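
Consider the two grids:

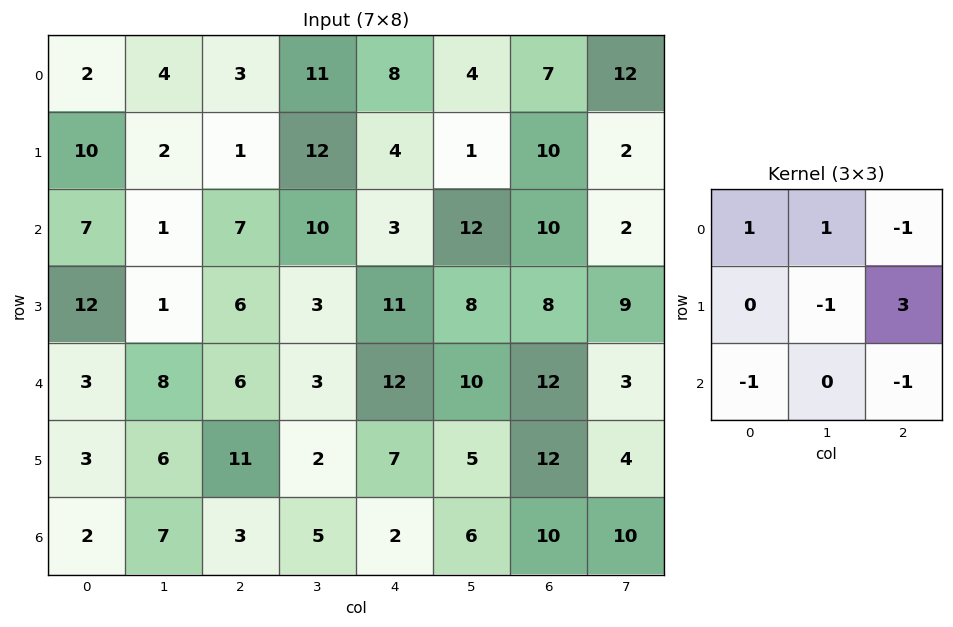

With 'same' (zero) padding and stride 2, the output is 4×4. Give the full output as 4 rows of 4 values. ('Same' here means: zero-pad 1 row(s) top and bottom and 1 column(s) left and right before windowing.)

8 16 -9 26
3 10 37 -12
26 -1 17 -5
16 27 20 33

Output[0,0]: The receptive field on the zero-padded input at this output position is [0 0 0 / 0 2 4 / 0 10 2]. Elementwise product with the kernel and sum: 0·1 + 0·1 + 0·-1 + 2·-1 + 4·3 + 0·-1 + 2·-1.
Output[0,1]: The receptive field on the zero-padded input at this output position is [0 0 0 / 4 3 11 / 2 1 12]. Elementwise product with the kernel and sum: 0·1 + 0·1 + 0·-1 + 3·-1 + 11·3 + 2·-1 + 12·-1.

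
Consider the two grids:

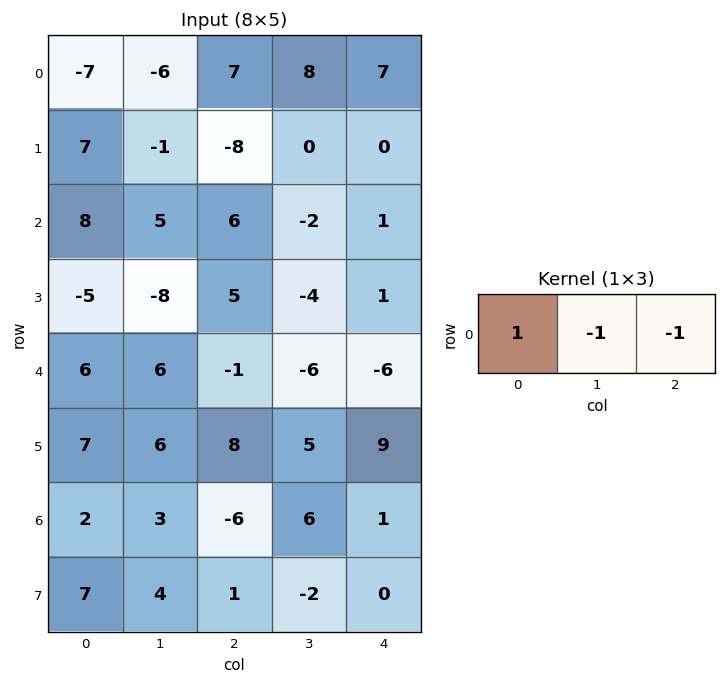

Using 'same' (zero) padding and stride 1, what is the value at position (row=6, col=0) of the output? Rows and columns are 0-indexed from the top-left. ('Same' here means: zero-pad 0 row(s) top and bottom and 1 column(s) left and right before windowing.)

-5

The receptive field on the zero-padded input at this output position is [0 2 3]. Elementwise product with the kernel and sum: 0·1 + 2·-1 + 3·-1.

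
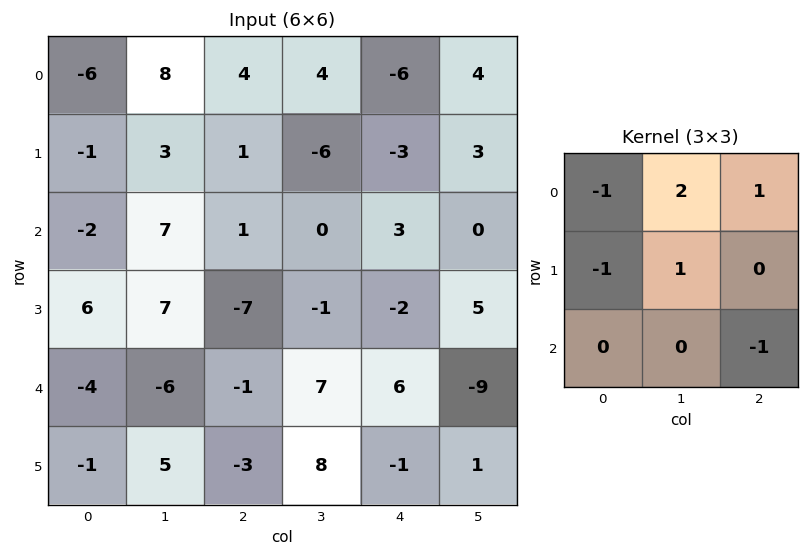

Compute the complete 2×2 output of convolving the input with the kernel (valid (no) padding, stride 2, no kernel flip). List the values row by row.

29 -12
19 2

Output[0,0]: The receptive field on the input at this output position is [-6 8 4 / -1 3 1 / -2 7 1]. Elementwise product with the kernel and sum: -6·-1 + 8·2 + 4·1 + -1·-1 + 3·1 + 1·-1.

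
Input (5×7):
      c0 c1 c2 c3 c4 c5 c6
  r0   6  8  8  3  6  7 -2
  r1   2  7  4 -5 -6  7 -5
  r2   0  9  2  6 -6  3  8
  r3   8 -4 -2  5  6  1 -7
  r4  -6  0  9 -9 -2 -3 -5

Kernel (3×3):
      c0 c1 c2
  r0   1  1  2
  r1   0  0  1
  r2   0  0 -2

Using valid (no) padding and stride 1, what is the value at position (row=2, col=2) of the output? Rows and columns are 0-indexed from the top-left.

The receptive field on the input at this output position is [2 6 -6 / -2 5 6 / 9 -9 -2]. Elementwise product with the kernel and sum: 2·1 + 6·1 + -6·2 + 6·1 + -2·-2.

6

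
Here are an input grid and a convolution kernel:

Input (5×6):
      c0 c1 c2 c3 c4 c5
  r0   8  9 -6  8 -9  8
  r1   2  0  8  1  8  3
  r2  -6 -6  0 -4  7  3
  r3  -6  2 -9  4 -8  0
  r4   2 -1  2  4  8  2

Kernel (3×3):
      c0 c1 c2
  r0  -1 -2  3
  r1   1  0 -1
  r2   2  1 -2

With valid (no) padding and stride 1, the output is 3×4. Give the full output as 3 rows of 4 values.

-68 22 -55 25
24 -28 9 -15
20 -16 20 15

Output[0,0]: The receptive field on the input at this output position is [8 9 -6 / 2 0 8 / -6 -6 0]. Elementwise product with the kernel and sum: 8·-1 + 9·-2 + -6·3 + 2·1 + 8·-1 + -6·2 + -6·1 + 0·-2.
Output[0,1]: The receptive field on the input at this output position is [9 -6 8 / 0 8 1 / -6 0 -4]. Elementwise product with the kernel and sum: 9·-1 + -6·-2 + 8·3 + 0·1 + 1·-1 + -6·2 + 0·1 + -4·-2.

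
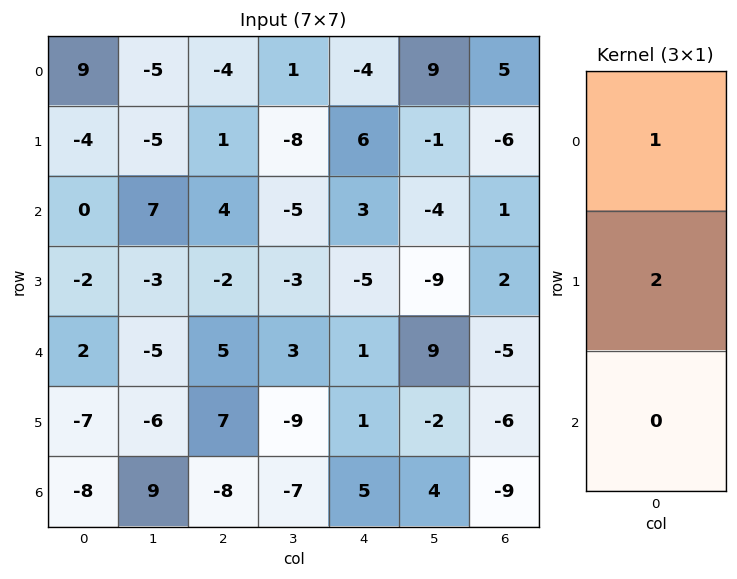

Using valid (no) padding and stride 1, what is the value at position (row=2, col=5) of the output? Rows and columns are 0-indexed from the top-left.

The receptive field on the input at this output position is [-4 / -9 / 9]. Elementwise product with the kernel and sum: -4·1 + -9·2.

-22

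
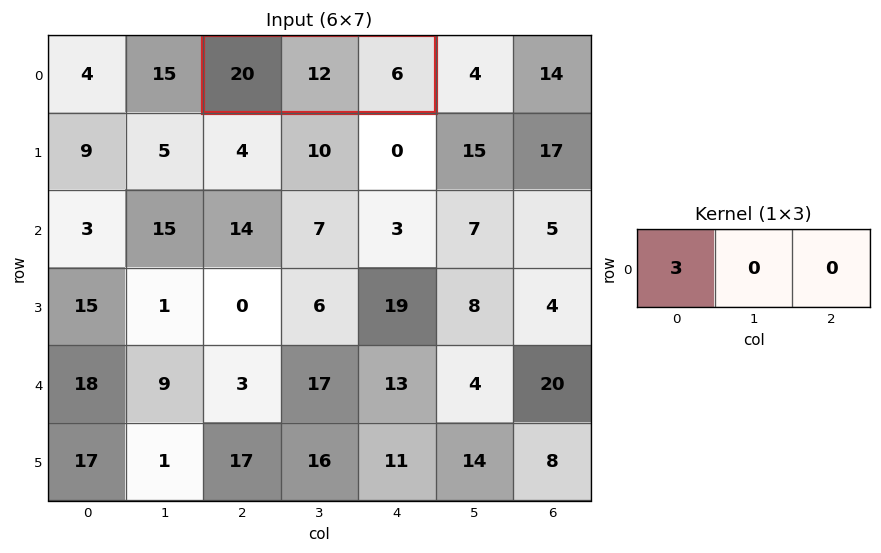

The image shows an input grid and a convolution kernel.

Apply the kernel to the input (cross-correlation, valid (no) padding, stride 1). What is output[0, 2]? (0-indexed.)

The receptive field on the input at this output position is [20 12 6]. Elementwise product with the kernel and sum: 20·3.

60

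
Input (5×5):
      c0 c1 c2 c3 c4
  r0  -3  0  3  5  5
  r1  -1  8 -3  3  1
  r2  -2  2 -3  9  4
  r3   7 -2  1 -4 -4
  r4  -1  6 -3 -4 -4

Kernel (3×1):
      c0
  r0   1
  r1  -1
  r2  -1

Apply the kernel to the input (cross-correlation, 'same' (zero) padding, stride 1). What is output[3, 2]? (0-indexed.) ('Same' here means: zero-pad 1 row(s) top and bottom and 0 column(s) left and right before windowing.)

The receptive field on the zero-padded input at this output position is [-3 / 1 / -3]. Elementwise product with the kernel and sum: -3·1 + 1·-1 + -3·-1.

-1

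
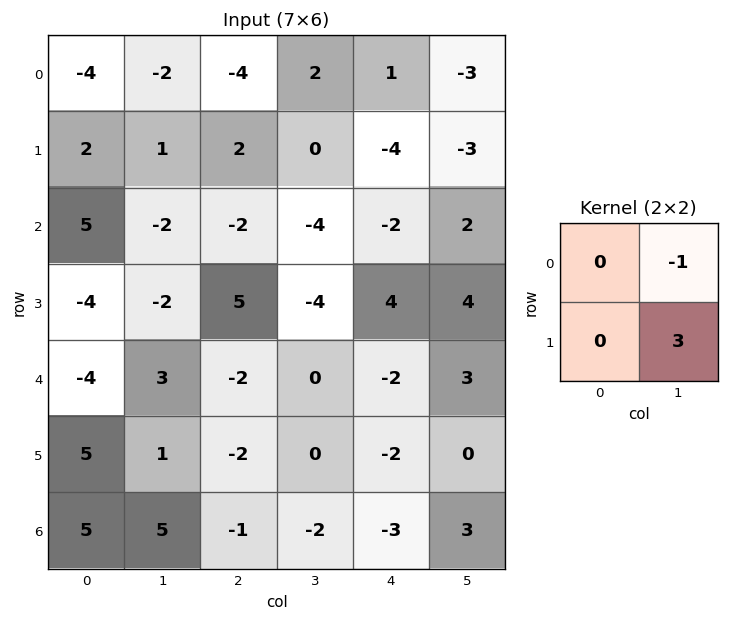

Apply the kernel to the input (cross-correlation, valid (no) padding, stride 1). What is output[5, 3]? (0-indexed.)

The receptive field on the input at this output position is [0 -2 / -2 -3]. Elementwise product with the kernel and sum: -2·-1 + -3·3.

-7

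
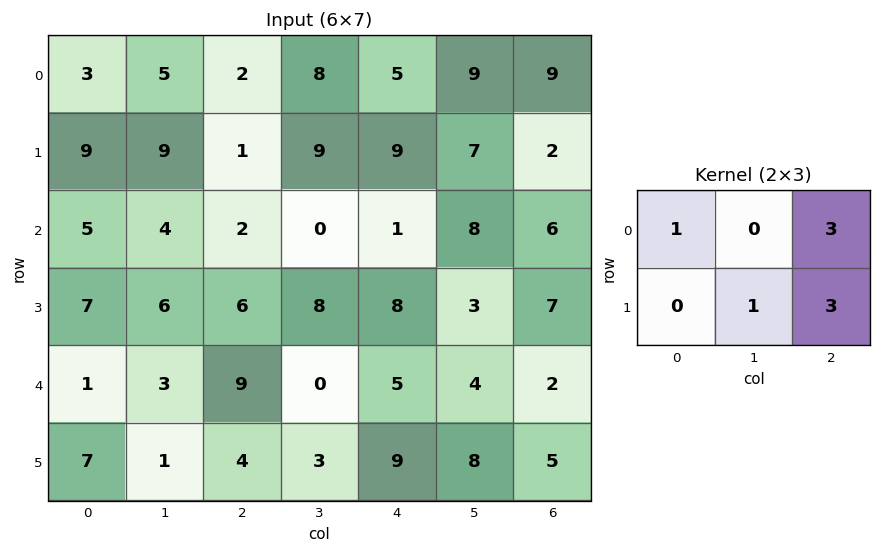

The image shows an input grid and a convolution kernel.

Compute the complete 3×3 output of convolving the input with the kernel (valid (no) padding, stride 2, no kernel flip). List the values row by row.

Output[0,0]: The receptive field on the input at this output position is [3 5 2 / 9 9 1]. Elementwise product with the kernel and sum: 3·1 + 2·3 + 9·1 + 1·3.

21 53 45
35 37 43
41 54 34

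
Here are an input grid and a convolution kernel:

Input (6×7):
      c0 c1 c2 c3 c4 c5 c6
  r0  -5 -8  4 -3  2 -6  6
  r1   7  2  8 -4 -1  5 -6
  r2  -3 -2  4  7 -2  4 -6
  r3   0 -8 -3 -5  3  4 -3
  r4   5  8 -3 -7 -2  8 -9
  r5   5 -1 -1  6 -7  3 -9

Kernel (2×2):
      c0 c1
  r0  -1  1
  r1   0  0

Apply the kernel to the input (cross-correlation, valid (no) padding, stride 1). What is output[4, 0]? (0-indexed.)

3

The receptive field on the input at this output position is [5 8 / 5 -1]. Elementwise product with the kernel and sum: 5·-1 + 8·1.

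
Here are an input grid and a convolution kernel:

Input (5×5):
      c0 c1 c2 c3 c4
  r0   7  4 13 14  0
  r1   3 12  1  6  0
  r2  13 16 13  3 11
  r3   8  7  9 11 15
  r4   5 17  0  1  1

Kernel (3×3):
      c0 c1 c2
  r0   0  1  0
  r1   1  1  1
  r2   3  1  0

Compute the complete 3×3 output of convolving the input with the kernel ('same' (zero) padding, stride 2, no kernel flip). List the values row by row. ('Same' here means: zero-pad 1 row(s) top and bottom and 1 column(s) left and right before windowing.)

14 68 32
40 63 62
30 27 17

Output[0,0]: The receptive field on the zero-padded input at this output position is [0 0 0 / 0 7 4 / 0 3 12]. Elementwise product with the kernel and sum: 0·1 + 0·1 + 7·1 + 4·1 + 0·3 + 3·1.
Output[0,1]: The receptive field on the zero-padded input at this output position is [0 0 0 / 4 13 14 / 12 1 6]. Elementwise product with the kernel and sum: 0·1 + 4·1 + 13·1 + 14·1 + 12·3 + 1·1.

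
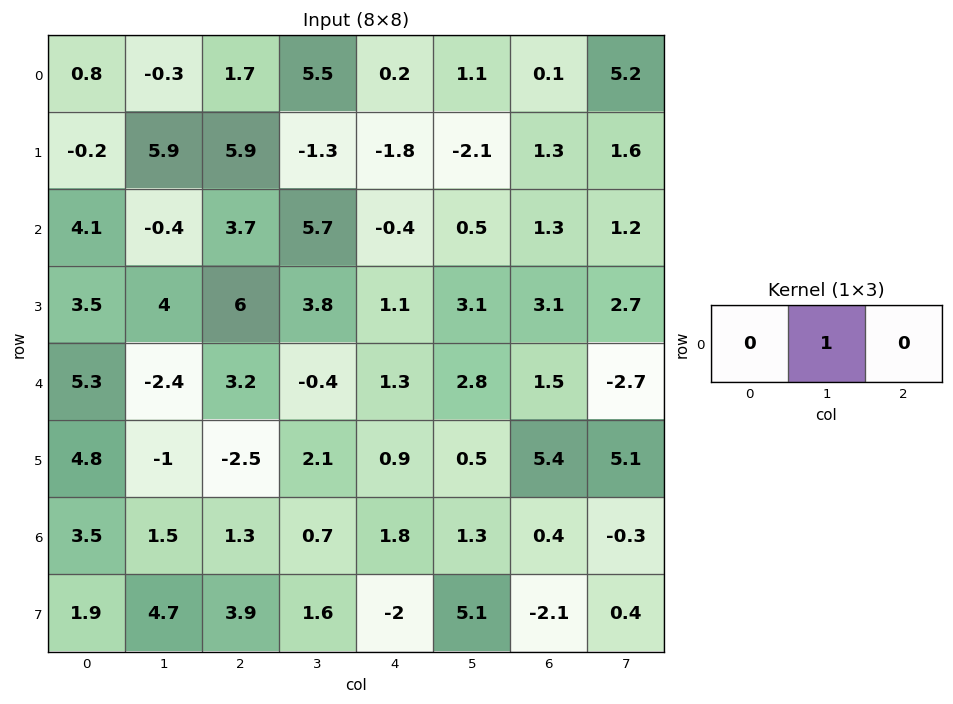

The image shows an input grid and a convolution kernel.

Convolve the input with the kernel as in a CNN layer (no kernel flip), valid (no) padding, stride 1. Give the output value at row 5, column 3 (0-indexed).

0.9

The receptive field on the input at this output position is [2.1 0.9 0.5]. Elementwise product with the kernel and sum: 0.9·1.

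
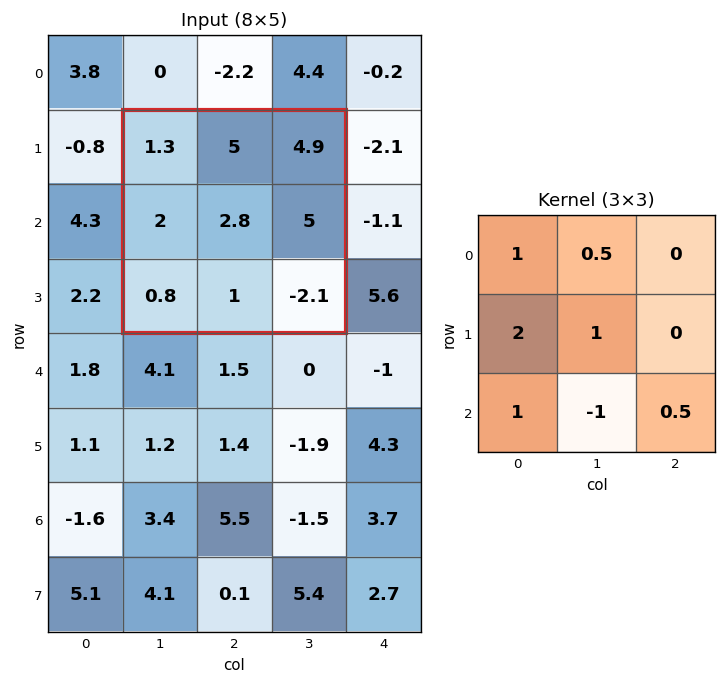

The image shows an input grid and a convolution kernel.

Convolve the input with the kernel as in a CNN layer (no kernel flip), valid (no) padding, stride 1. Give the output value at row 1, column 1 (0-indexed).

9.35

The receptive field on the input at this output position is [1.3 5 4.9 / 2 2.8 5 / 0.8 1 -2.1]. Elementwise product with the kernel and sum: 1.3·1 + 5·0.5 + 2·2 + 2.8·1 + 0.8·1 + 1·-1 + -2.1·0.5.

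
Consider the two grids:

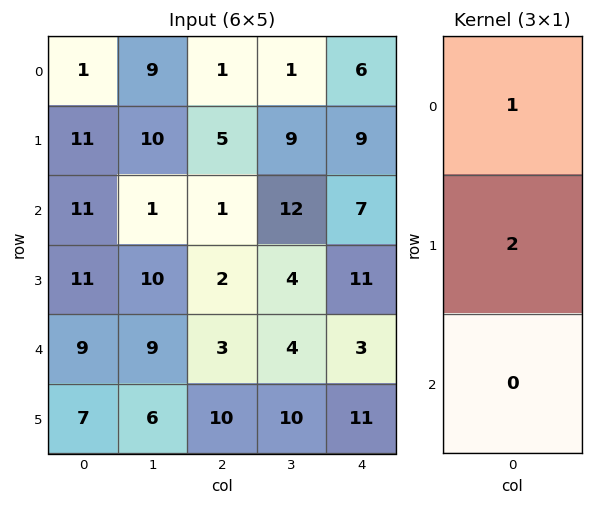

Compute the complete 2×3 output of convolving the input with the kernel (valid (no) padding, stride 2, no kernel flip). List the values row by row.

Output[0,0]: The receptive field on the input at this output position is [1 / 11 / 11]. Elementwise product with the kernel and sum: 1·1 + 11·2.
Output[0,1]: The receptive field on the input at this output position is [1 / 5 / 1]. Elementwise product with the kernel and sum: 1·1 + 5·2.

23 11 24
33 5 29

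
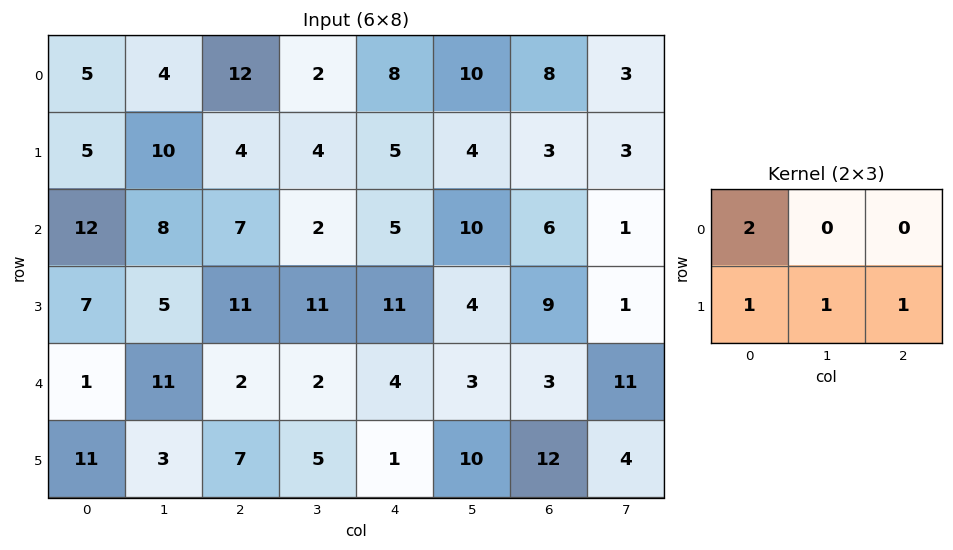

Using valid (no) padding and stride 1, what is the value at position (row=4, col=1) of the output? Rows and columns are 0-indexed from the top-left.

37

The receptive field on the input at this output position is [11 2 2 / 3 7 5]. Elementwise product with the kernel and sum: 11·2 + 3·1 + 7·1 + 5·1.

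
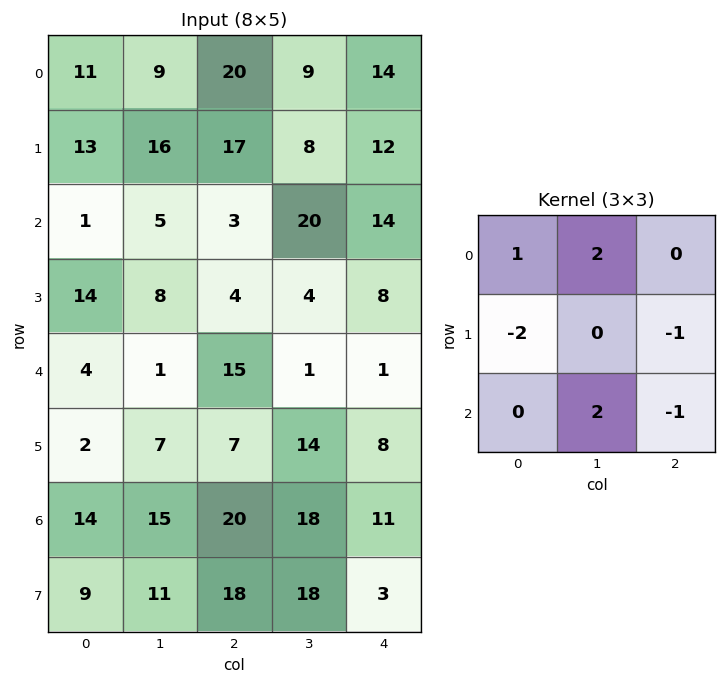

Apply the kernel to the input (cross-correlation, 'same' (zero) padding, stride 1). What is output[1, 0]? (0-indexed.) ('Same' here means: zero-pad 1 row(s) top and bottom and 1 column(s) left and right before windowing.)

3

The receptive field on the zero-padded input at this output position is [0 11 9 / 0 13 16 / 0 1 5]. Elementwise product with the kernel and sum: 0·1 + 11·2 + 0·-2 + 16·-1 + 1·2 + 5·-1.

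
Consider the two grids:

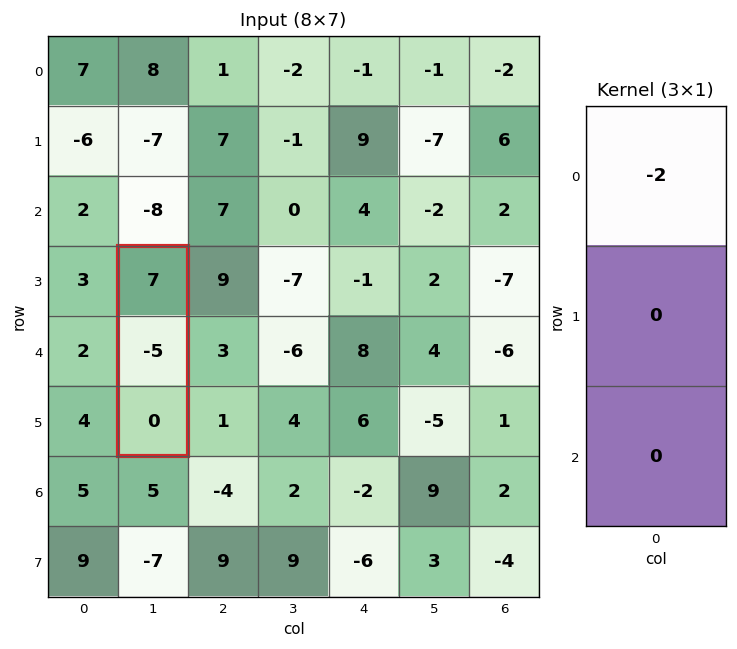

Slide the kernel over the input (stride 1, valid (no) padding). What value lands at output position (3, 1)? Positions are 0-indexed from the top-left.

-14

The receptive field on the input at this output position is [7 / -5 / 0]. Elementwise product with the kernel and sum: 7·-2.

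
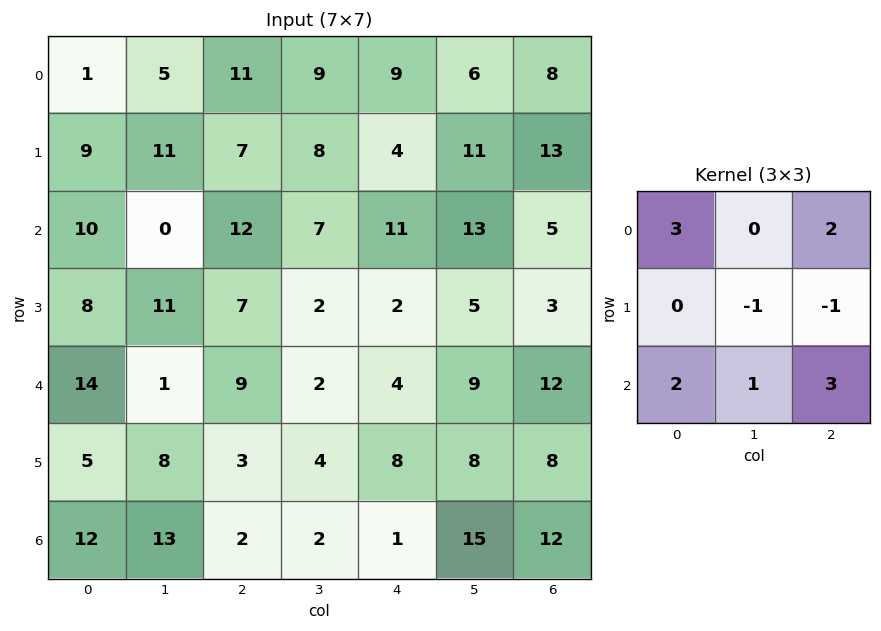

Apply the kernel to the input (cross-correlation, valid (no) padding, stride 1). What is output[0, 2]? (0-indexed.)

103

The receptive field on the input at this output position is [11 9 9 / 7 8 4 / 12 7 11]. Elementwise product with the kernel and sum: 11·3 + 9·2 + 8·-1 + 4·-1 + 12·2 + 7·1 + 11·3.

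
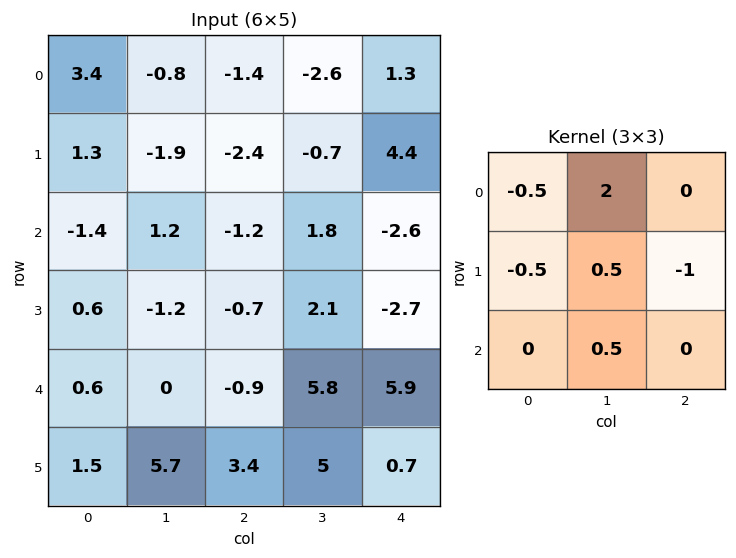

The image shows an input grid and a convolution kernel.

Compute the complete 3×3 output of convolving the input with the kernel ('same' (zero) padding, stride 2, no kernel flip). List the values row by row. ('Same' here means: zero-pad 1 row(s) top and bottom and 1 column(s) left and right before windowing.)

3.15 1.1 4.15
1 -7.2 5.6
2.25 -5.35 -6.05

Output[0,0]: The receptive field on the zero-padded input at this output position is [0 0 0 / 0 3.4 -0.8 / 0 1.3 -1.9]. Elementwise product with the kernel and sum: 0·-0.5 + 0·2 + 0·-0.5 + 3.4·0.5 + -0.8·-1 + 1.3·0.5.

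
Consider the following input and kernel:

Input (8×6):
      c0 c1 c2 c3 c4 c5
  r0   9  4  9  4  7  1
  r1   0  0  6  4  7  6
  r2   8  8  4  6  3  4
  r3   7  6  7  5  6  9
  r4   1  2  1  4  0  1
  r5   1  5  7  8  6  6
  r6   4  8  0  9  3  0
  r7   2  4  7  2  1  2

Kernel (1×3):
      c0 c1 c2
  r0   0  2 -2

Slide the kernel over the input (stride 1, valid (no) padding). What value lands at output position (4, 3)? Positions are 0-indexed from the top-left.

-2

The receptive field on the input at this output position is [4 0 1]. Elementwise product with the kernel and sum: 0·2 + 1·-2.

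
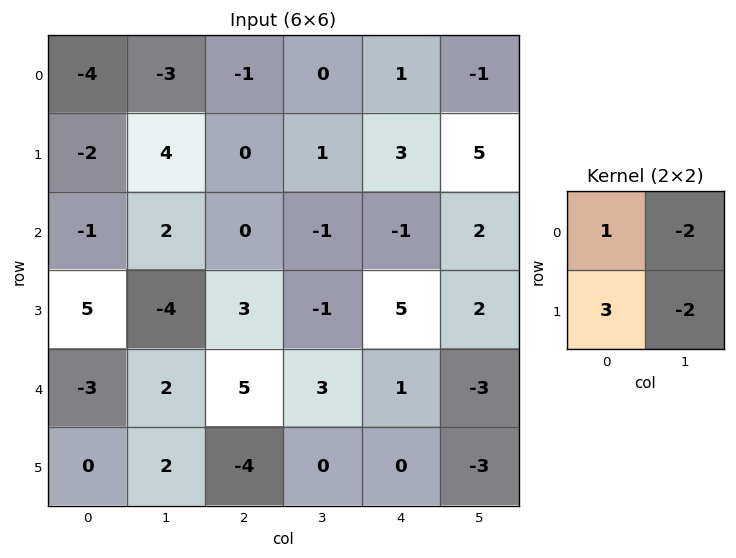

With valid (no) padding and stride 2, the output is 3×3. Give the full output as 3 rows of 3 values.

-12 -3 2
18 13 6
-11 -13 13

Output[0,0]: The receptive field on the input at this output position is [-4 -3 / -2 4]. Elementwise product with the kernel and sum: -4·1 + -3·-2 + -2·3 + 4·-2.
Output[0,1]: The receptive field on the input at this output position is [-1 0 / 0 1]. Elementwise product with the kernel and sum: -1·1 + 0·-2 + 0·3 + 1·-2.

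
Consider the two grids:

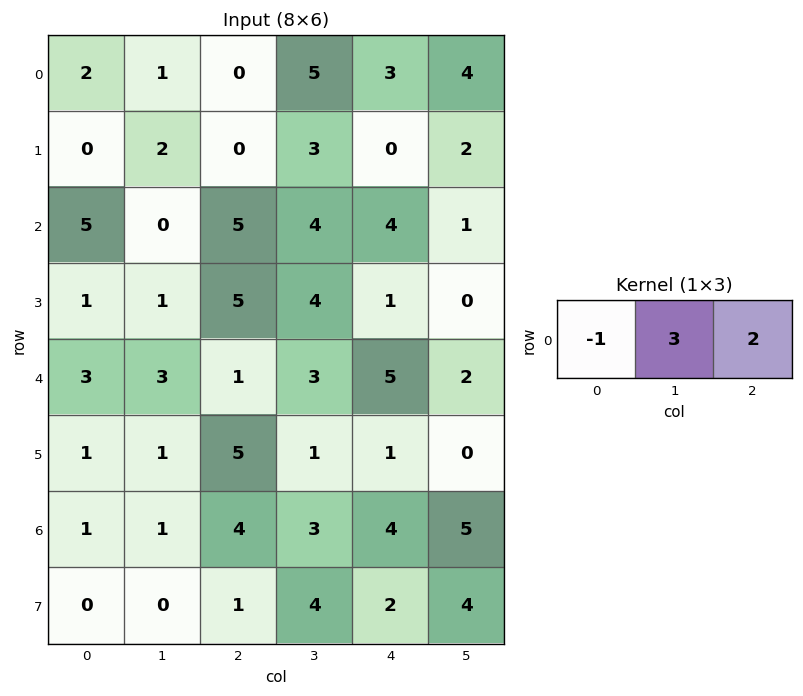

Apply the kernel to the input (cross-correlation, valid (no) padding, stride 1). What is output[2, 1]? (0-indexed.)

The receptive field on the input at this output position is [0 5 4]. Elementwise product with the kernel and sum: 0·-1 + 5·3 + 4·2.

23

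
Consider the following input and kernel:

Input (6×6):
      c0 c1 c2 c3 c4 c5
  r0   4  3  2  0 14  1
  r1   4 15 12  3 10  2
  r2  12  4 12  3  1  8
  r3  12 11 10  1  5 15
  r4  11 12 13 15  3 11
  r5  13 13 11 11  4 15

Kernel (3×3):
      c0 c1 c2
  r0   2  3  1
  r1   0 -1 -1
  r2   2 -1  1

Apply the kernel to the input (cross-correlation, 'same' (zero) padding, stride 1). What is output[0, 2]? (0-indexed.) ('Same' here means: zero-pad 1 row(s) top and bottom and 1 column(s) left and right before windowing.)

The receptive field on the zero-padded input at this output position is [0 0 0 / 3 2 0 / 15 12 3]. Elementwise product with the kernel and sum: 0·2 + 0·3 + 0·1 + 2·-1 + 0·-1 + 15·2 + 12·-1 + 3·1.

19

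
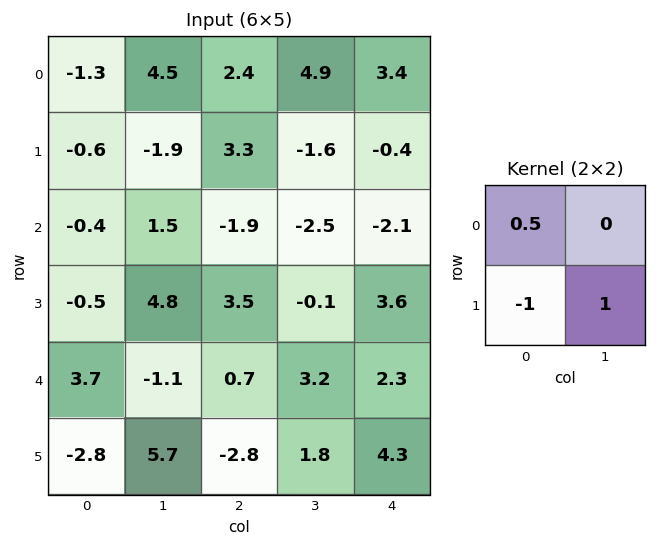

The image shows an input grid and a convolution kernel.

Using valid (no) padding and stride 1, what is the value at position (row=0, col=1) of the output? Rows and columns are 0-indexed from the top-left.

The receptive field on the input at this output position is [4.5 2.4 / -1.9 3.3]. Elementwise product with the kernel and sum: 4.5·0.5 + -1.9·-1 + 3.3·1.

7.45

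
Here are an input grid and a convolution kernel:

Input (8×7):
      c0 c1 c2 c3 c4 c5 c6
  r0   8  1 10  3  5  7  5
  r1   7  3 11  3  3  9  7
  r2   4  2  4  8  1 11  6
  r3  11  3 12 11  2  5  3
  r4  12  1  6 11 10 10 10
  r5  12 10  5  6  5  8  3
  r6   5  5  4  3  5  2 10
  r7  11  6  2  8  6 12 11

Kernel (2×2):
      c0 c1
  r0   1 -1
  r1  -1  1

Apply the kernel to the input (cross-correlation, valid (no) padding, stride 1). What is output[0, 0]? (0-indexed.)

The receptive field on the input at this output position is [8 1 / 7 3]. Elementwise product with the kernel and sum: 8·1 + 1·-1 + 7·-1 + 3·1.

3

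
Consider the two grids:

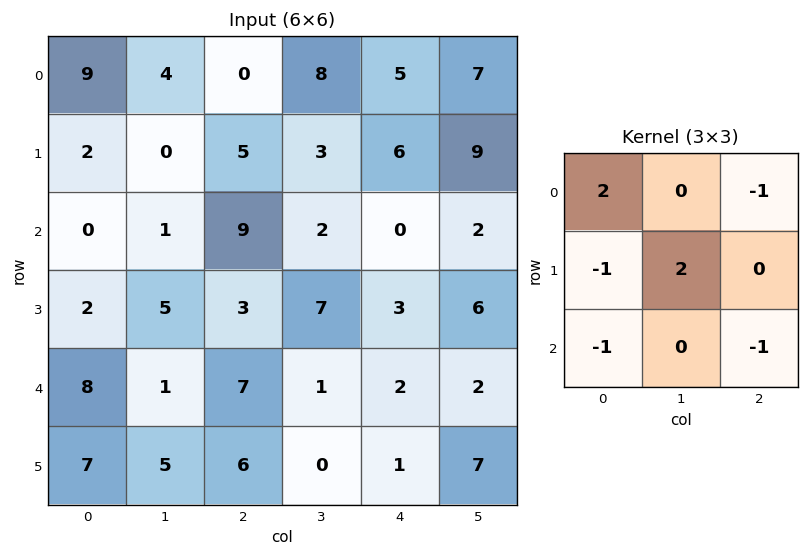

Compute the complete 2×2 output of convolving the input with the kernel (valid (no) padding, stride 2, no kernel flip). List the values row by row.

Output[0,0]: The receptive field on the input at this output position is [9 4 0 / 2 0 5 / 0 1 9]. Elementwise product with the kernel and sum: 9·2 + 0·-1 + 2·-1 + 0·2 + 0·-1 + 9·-1.

7 -13
-16 20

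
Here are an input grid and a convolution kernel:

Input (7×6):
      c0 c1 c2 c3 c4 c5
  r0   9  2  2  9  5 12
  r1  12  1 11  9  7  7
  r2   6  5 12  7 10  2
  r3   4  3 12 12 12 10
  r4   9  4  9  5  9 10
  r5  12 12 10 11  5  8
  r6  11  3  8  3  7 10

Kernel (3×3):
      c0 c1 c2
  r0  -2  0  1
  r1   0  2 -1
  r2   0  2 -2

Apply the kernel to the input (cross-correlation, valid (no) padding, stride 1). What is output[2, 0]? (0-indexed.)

The receptive field on the input at this output position is [6 5 12 / 4 3 12 / 9 4 9]. Elementwise product with the kernel and sum: 6·-2 + 12·1 + 3·2 + 12·-1 + 4·2 + 9·-2.

-16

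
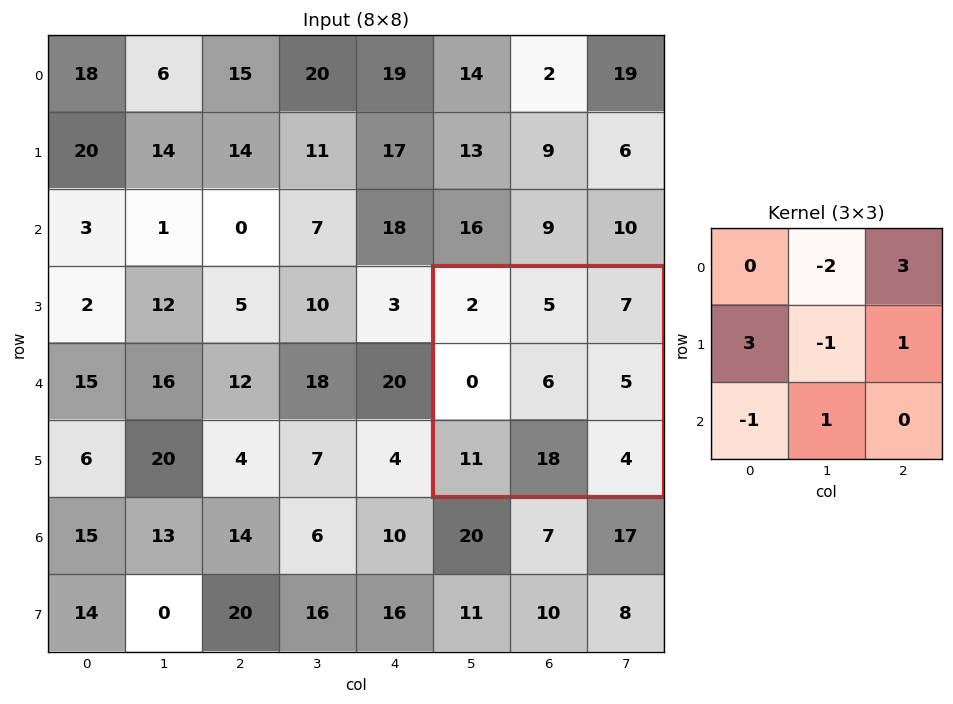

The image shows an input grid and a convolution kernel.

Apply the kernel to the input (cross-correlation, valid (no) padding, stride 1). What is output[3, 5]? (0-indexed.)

The receptive field on the input at this output position is [2 5 7 / 0 6 5 / 11 18 4]. Elementwise product with the kernel and sum: 5·-2 + 7·3 + 0·3 + 6·-1 + 5·1 + 11·-1 + 18·1.

17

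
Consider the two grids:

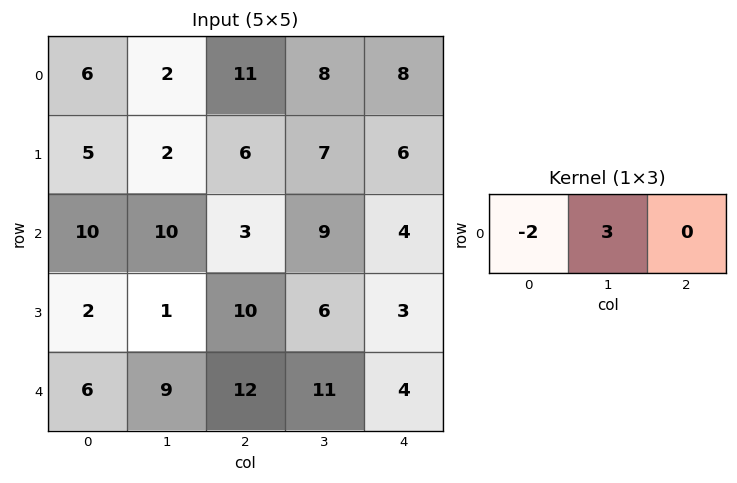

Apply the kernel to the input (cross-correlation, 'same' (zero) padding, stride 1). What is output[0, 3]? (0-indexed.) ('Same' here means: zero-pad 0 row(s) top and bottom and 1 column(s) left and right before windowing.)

2

The receptive field on the zero-padded input at this output position is [11 8 8]. Elementwise product with the kernel and sum: 11·-2 + 8·3.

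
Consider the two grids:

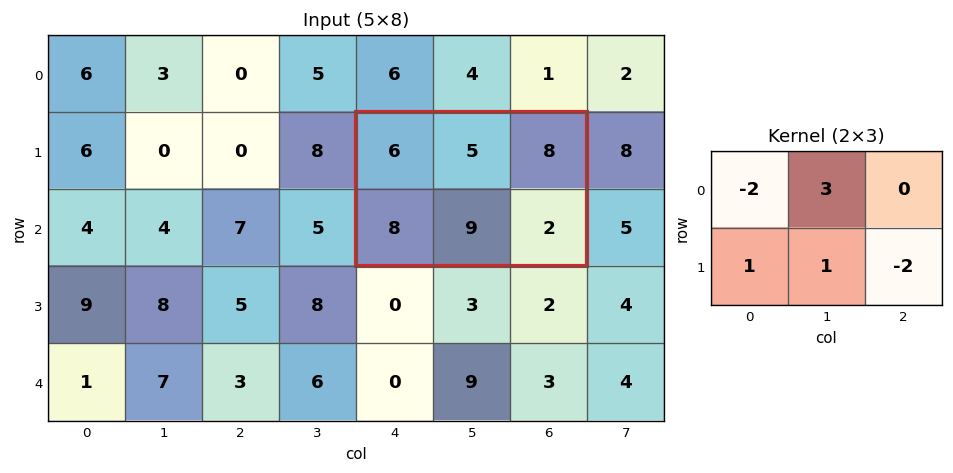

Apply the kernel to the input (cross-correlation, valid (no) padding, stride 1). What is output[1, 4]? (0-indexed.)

The receptive field on the input at this output position is [6 5 8 / 8 9 2]. Elementwise product with the kernel and sum: 6·-2 + 5·3 + 8·1 + 9·1 + 2·-2.

16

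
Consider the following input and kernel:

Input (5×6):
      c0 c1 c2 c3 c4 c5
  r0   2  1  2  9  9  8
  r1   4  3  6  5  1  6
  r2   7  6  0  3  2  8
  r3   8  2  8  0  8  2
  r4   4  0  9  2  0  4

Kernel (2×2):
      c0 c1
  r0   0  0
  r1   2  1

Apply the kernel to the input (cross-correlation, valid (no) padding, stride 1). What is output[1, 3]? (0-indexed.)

The receptive field on the input at this output position is [5 1 / 3 2]. Elementwise product with the kernel and sum: 3·2 + 2·1.

8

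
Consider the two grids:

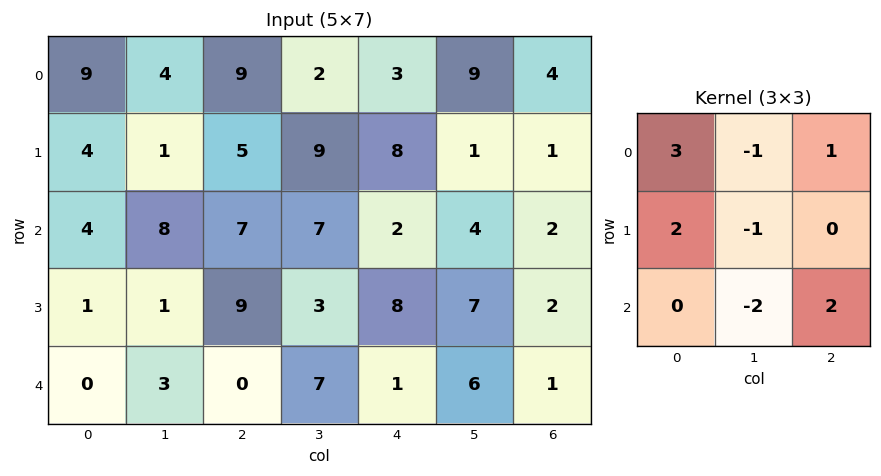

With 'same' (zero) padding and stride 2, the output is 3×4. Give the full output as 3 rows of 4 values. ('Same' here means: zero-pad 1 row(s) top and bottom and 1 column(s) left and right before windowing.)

Output[0,0]: The receptive field on the zero-padded input at this output position is [0 0 0 / 0 9 4 / 0 4 1]. Elementwise product with the kernel and sum: 0·3 + 0·-1 + 0·1 + 0·2 + 9·-1 + 4·-2 + 1·2.
Output[0,1]: The receptive field on the zero-padded input at this output position is [0 0 0 / 4 9 2 / 1 5 9]. Elementwise product with the kernel and sum: 0·3 + 0·-1 + 0·1 + 4·2 + 9·-1 + 5·-2 + 9·2.

-15 7 -13 12
-7 4 30 4
0 3 21 30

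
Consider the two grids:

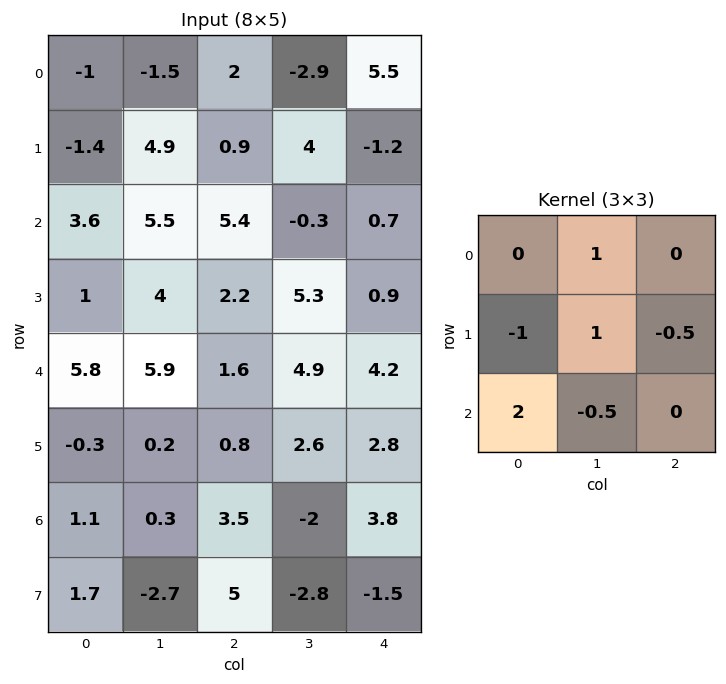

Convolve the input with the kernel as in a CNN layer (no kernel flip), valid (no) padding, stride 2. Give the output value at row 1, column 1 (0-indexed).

3.1

The receptive field on the input at this output position is [5.4 -0.3 0.7 / 2.2 5.3 0.9 / 1.6 4.9 4.2]. Elementwise product with the kernel and sum: -0.3·1 + 2.2·-1 + 5.3·1 + 0.9·-0.5 + 1.6·2 + 4.9·-0.5.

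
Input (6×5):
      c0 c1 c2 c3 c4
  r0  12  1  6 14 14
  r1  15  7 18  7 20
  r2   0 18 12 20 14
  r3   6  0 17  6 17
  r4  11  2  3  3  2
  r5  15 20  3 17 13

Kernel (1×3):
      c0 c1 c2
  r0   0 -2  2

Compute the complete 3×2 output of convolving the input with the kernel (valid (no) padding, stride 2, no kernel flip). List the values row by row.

Output[0,0]: The receptive field on the input at this output position is [12 1 6]. Elementwise product with the kernel and sum: 1·-2 + 6·2.
Output[0,1]: The receptive field on the input at this output position is [6 14 14]. Elementwise product with the kernel and sum: 14·-2 + 14·2.

10 0
-12 -12
2 -2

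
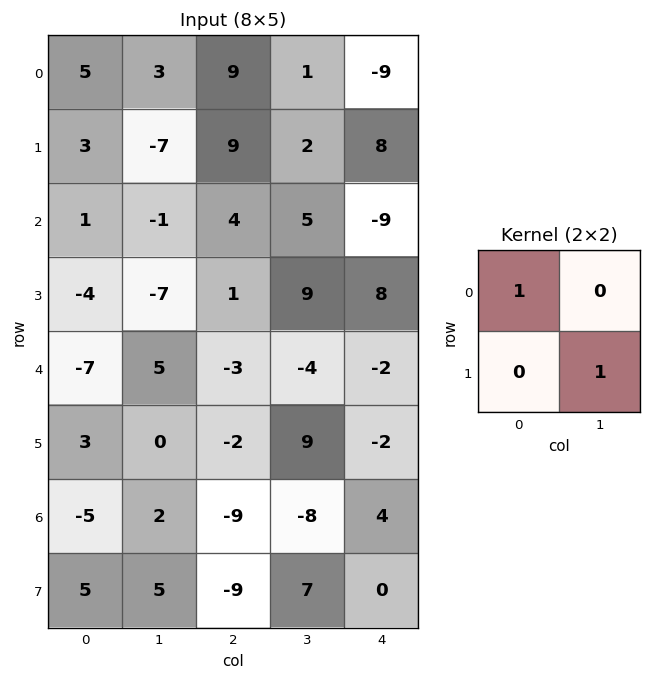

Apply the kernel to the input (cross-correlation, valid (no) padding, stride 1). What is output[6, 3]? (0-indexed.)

The receptive field on the input at this output position is [-8 4 / 7 0]. Elementwise product with the kernel and sum: -8·1 + 0·1.

-8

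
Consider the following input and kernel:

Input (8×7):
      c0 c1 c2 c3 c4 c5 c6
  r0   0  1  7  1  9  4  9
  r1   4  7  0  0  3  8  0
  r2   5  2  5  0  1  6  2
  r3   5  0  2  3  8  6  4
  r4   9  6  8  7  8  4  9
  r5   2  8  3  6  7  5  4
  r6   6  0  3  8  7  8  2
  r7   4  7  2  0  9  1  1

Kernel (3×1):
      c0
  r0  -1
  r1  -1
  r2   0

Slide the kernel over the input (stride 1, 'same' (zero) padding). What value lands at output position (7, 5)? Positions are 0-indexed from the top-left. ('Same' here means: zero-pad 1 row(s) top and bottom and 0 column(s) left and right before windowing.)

The receptive field on the zero-padded input at this output position is [8 / 1 / 0]. Elementwise product with the kernel and sum: 8·-1 + 1·-1.

-9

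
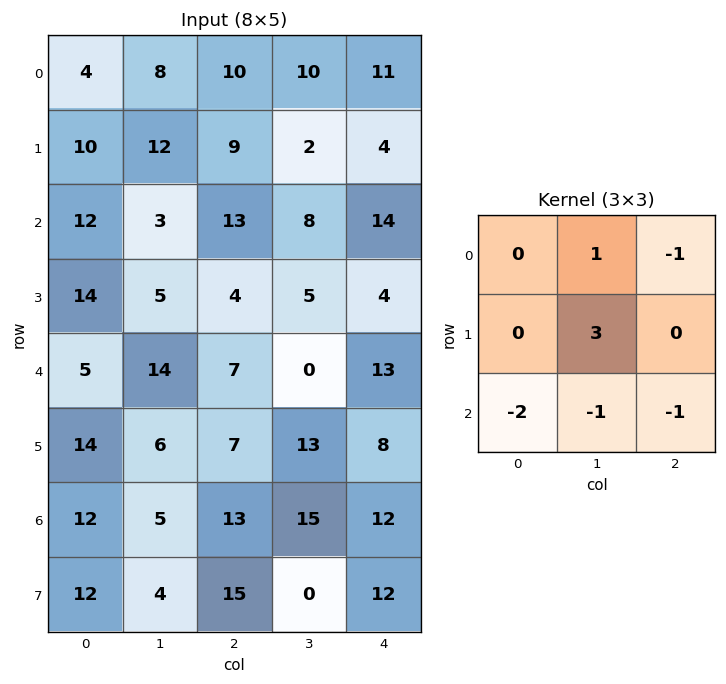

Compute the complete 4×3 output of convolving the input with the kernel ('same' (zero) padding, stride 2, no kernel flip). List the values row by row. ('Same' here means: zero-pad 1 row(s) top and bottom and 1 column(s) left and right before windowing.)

-10 -5 25
15 27 32
4 -12 9
28 10 32

Output[0,0]: The receptive field on the zero-padded input at this output position is [0 0 0 / 0 4 8 / 0 10 12]. Elementwise product with the kernel and sum: 0·1 + 0·-1 + 4·3 + 0·-2 + 10·-1 + 12·-1.
Output[0,1]: The receptive field on the zero-padded input at this output position is [0 0 0 / 8 10 10 / 12 9 2]. Elementwise product with the kernel and sum: 0·1 + 0·-1 + 10·3 + 12·-2 + 9·-1 + 2·-1.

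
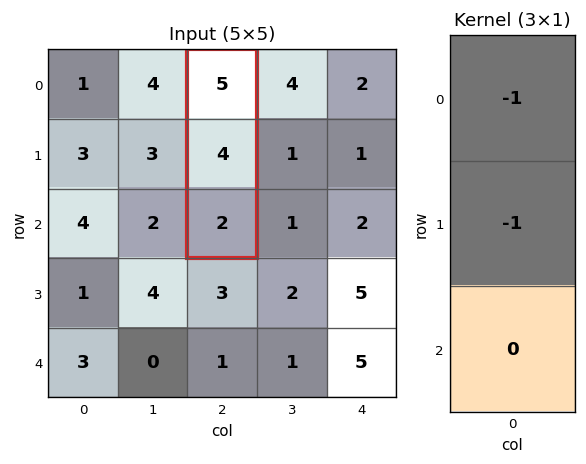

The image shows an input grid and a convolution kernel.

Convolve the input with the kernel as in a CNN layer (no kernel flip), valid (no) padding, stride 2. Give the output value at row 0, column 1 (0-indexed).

-9

The receptive field on the input at this output position is [5 / 4 / 2]. Elementwise product with the kernel and sum: 5·-1 + 4·-1.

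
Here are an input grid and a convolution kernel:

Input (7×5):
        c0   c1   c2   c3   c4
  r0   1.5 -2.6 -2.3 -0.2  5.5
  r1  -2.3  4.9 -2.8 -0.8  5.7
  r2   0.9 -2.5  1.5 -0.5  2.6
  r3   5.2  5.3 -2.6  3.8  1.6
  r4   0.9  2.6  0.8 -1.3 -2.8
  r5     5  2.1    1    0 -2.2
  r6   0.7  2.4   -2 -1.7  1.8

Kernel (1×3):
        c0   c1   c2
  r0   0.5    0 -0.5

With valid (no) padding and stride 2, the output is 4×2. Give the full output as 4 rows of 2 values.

1.9 -3.9
-0.3 -0.55
0.05 1.8
1.35 -1.9

Output[0,0]: The receptive field on the input at this output position is [1.5 -2.6 -2.3]. Elementwise product with the kernel and sum: 1.5·0.5 + -2.3·-0.5.
Output[0,1]: The receptive field on the input at this output position is [-2.3 -0.2 5.5]. Elementwise product with the kernel and sum: -2.3·0.5 + 5.5·-0.5.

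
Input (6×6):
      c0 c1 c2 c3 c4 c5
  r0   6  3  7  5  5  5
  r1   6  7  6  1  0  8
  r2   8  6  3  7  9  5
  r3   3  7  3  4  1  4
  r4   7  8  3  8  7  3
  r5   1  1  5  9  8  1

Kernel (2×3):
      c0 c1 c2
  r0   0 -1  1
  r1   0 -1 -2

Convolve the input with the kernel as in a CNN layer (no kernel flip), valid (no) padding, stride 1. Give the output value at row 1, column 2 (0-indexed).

-26

The receptive field on the input at this output position is [6 1 0 / 3 7 9]. Elementwise product with the kernel and sum: 1·-1 + 0·1 + 7·-1 + 9·-2.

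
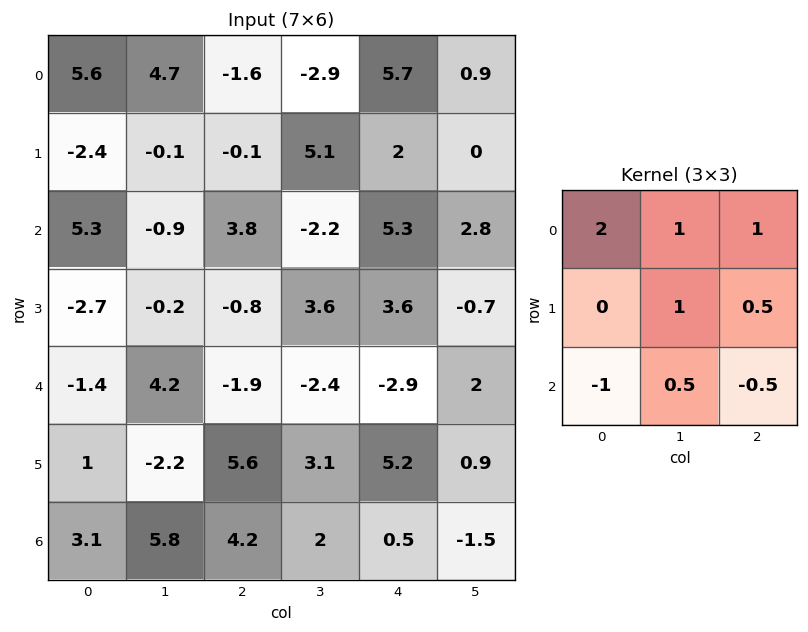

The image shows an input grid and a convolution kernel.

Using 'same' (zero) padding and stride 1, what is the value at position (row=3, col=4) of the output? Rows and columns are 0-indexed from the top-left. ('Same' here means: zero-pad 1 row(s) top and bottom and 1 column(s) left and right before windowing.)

6.9

The receptive field on the zero-padded input at this output position is [-2.2 5.3 2.8 / 3.6 3.6 -0.7 / -2.4 -2.9 2]. Elementwise product with the kernel and sum: -2.2·2 + 5.3·1 + 2.8·1 + 3.6·1 + -0.7·0.5 + -2.4·-1 + -2.9·0.5 + 2·-0.5.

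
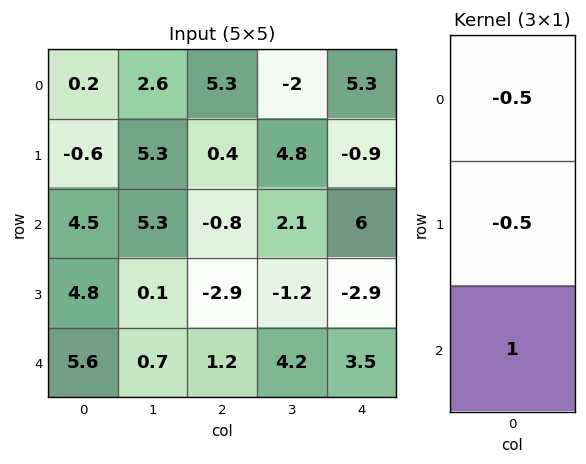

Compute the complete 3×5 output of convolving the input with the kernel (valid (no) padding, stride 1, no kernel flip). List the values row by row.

Output[0,0]: The receptive field on the input at this output position is [0.2 / -0.6 / 4.5]. Elementwise product with the kernel and sum: 0.2·-0.5 + -0.6·-0.5 + 4.5·1.
Output[0,1]: The receptive field on the input at this output position is [2.6 / 5.3 / 5.3]. Elementwise product with the kernel and sum: 2.6·-0.5 + 5.3·-0.5 + 5.3·1.

4.7 1.35 -3.65 0.7 3.8
2.85 -5.2 -2.7 -4.65 -5.45
0.95 -2 3.05 3.75 1.95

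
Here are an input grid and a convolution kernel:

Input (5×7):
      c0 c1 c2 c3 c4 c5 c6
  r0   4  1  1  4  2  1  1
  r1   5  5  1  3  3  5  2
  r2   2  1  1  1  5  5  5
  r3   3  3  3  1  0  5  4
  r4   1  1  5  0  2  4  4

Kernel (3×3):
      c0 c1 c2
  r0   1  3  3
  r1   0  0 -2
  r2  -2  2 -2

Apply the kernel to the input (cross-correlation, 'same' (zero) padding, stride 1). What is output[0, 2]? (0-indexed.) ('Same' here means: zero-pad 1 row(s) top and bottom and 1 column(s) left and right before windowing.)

The receptive field on the zero-padded input at this output position is [0 0 0 / 1 1 4 / 5 1 3]. Elementwise product with the kernel and sum: 0·1 + 0·3 + 0·3 + 4·-2 + 5·-2 + 1·2 + 3·-2.

-22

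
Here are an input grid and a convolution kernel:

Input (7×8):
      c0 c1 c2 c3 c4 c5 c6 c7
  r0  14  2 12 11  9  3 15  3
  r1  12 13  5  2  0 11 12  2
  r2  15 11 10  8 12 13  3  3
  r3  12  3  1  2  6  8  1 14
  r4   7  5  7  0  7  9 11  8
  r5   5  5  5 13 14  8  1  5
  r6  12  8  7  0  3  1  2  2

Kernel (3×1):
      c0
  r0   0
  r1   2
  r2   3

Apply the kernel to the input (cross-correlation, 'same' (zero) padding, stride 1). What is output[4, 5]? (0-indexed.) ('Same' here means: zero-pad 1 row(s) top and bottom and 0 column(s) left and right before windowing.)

42

The receptive field on the zero-padded input at this output position is [8 / 9 / 8]. Elementwise product with the kernel and sum: 9·2 + 8·3.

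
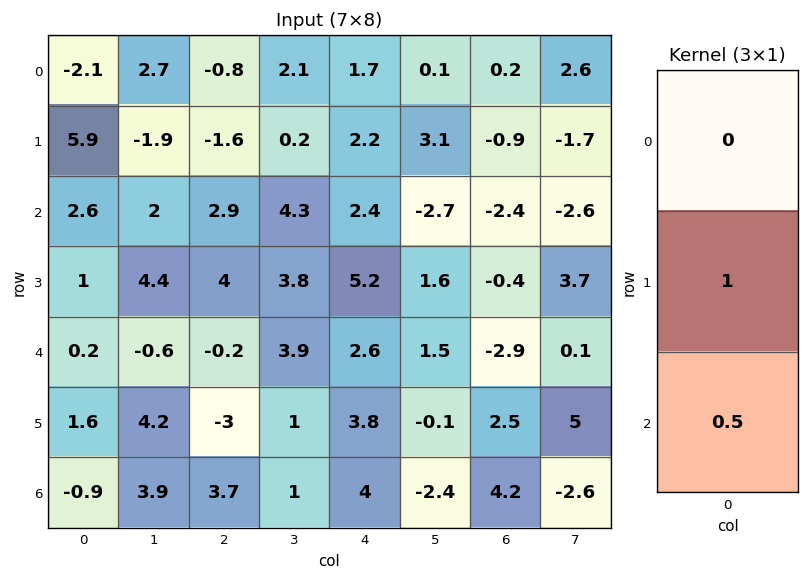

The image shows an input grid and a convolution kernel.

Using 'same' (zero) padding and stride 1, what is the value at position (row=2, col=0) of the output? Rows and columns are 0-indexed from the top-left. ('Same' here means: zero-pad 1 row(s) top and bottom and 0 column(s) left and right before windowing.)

The receptive field on the zero-padded input at this output position is [5.9 / 2.6 / 1]. Elementwise product with the kernel and sum: 2.6·1 + 1·0.5.

3.1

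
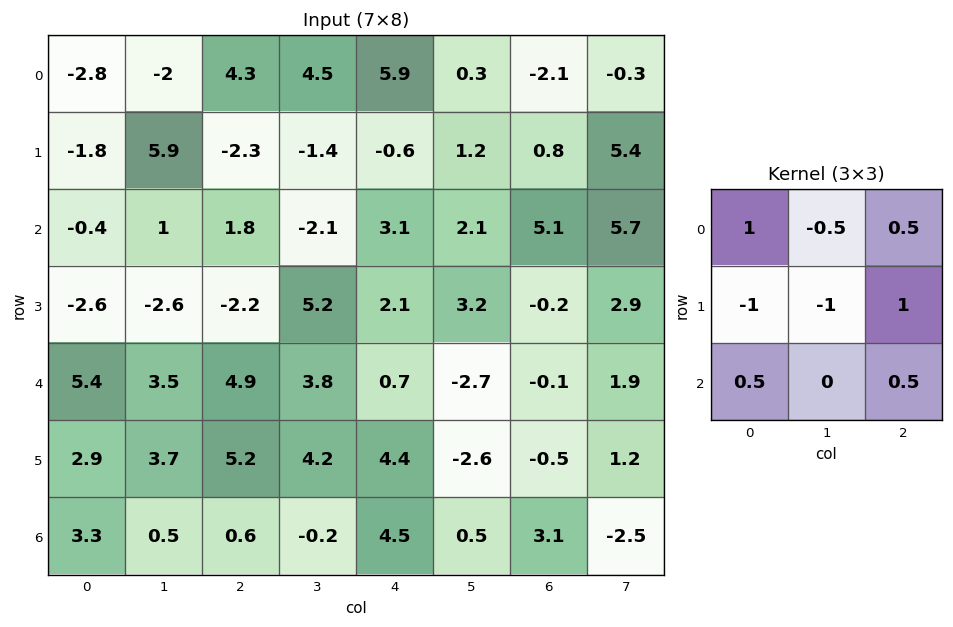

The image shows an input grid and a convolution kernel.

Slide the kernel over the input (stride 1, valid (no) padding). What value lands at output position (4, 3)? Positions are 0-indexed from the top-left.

-8.95

The receptive field on the input at this output position is [3.8 0.7 -2.7 / 4.2 4.4 -2.6 / -0.2 4.5 0.5]. Elementwise product with the kernel and sum: 3.8·1 + 0.7·-0.5 + -2.7·0.5 + 4.2·-1 + 4.4·-1 + -2.6·1 + -0.2·0.5 + 0.5·0.5.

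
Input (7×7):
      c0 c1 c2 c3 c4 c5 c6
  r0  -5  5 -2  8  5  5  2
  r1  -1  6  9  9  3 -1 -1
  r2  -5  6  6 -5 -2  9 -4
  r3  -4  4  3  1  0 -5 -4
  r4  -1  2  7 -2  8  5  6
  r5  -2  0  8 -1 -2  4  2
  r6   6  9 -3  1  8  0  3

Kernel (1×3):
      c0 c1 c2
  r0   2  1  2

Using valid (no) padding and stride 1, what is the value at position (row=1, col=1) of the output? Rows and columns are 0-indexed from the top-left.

39

The receptive field on the input at this output position is [6 9 9]. Elementwise product with the kernel and sum: 6·2 + 9·1 + 9·2.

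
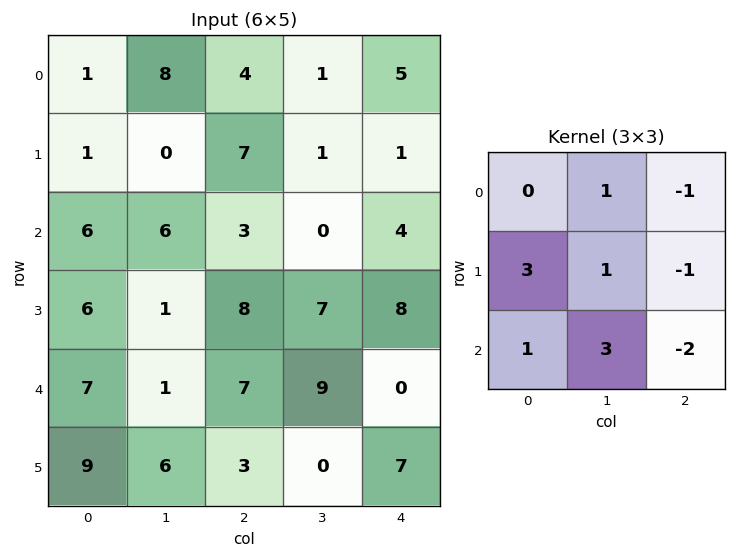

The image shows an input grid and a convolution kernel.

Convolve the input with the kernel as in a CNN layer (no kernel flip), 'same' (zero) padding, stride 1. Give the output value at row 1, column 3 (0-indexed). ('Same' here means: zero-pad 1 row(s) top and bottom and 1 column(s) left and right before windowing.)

12

The receptive field on the zero-padded input at this output position is [4 1 5 / 7 1 1 / 3 0 4]. Elementwise product with the kernel and sum: 1·1 + 5·-1 + 7·3 + 1·1 + 1·-1 + 3·1 + 0·3 + 4·-2.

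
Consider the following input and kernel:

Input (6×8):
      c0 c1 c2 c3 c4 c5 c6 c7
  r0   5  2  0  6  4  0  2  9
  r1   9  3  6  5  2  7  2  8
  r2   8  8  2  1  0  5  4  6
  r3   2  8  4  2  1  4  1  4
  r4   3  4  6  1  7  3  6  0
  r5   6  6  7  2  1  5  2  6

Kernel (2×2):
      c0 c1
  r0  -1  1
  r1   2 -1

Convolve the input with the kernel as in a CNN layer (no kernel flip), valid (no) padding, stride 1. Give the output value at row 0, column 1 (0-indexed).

The receptive field on the input at this output position is [2 0 / 3 6]. Elementwise product with the kernel and sum: 2·-1 + 0·1 + 3·2 + 6·-1.

-2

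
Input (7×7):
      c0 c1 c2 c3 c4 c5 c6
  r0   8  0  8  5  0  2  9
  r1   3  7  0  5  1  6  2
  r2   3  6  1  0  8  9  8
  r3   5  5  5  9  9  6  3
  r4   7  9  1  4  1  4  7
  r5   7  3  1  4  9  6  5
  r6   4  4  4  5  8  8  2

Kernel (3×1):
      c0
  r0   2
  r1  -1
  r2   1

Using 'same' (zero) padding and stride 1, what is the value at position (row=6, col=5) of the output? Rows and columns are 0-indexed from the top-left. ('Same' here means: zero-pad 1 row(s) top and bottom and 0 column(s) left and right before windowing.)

4

The receptive field on the zero-padded input at this output position is [6 / 8 / 0]. Elementwise product with the kernel and sum: 6·2 + 8·-1 + 0·1.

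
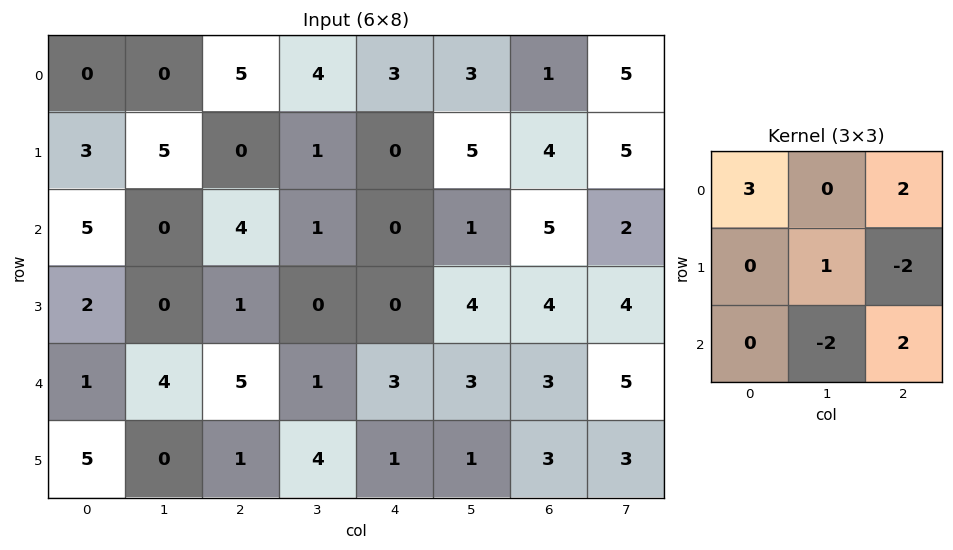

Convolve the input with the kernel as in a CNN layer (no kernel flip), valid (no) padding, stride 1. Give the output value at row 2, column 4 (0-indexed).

6

The receptive field on the input at this output position is [0 1 5 / 0 4 4 / 3 3 3]. Elementwise product with the kernel and sum: 0·3 + 5·2 + 4·1 + 4·-2 + 3·-2 + 3·2.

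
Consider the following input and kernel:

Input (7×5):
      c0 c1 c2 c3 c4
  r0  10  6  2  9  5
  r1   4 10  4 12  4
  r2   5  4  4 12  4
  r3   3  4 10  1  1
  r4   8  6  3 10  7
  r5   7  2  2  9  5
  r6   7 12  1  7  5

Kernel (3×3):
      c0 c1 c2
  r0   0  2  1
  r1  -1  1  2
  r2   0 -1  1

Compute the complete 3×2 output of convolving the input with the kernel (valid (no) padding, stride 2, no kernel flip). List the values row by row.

28 31
30 18
3 42

Output[0,0]: The receptive field on the input at this output position is [10 6 2 / 4 10 4 / 5 4 4]. Elementwise product with the kernel and sum: 6·2 + 2·1 + 4·-1 + 10·1 + 4·2 + 4·-1 + 4·1.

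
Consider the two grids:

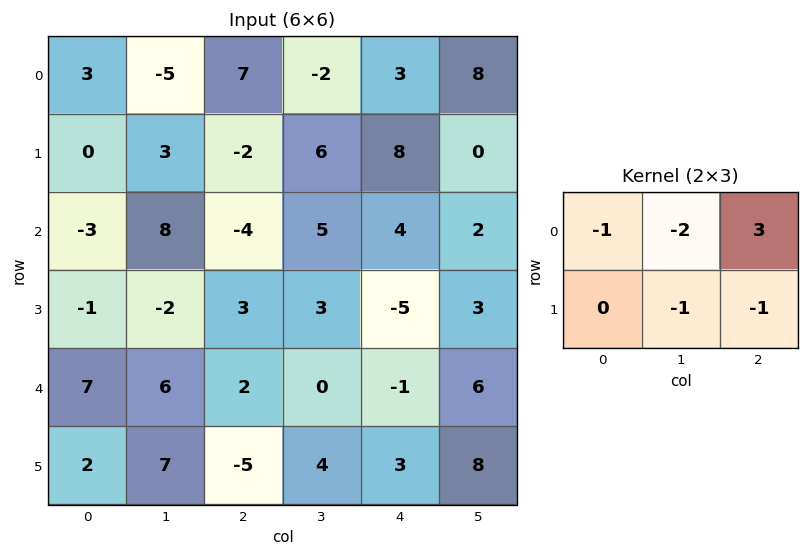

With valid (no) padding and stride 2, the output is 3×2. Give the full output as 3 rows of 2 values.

Output[0,0]: The receptive field on the input at this output position is [3 -5 7 / 0 3 -2]. Elementwise product with the kernel and sum: 3·-1 + -5·-2 + 7·3 + 3·-1 + -2·-1.
Output[0,1]: The receptive field on the input at this output position is [7 -2 3 / -2 6 8]. Elementwise product with the kernel and sum: 7·-1 + -2·-2 + 3·3 + 6·-1 + 8·-1.

27 -8
-26 8
-15 -12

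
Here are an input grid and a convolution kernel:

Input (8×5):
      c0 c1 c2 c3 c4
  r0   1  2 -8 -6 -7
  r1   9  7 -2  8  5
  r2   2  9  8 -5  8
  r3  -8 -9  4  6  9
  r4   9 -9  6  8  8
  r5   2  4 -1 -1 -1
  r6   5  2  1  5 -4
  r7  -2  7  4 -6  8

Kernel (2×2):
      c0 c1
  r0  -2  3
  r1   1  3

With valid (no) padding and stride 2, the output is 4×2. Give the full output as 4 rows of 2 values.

34 20
-12 -9
-31 8
15 -1

Output[0,0]: The receptive field on the input at this output position is [1 2 / 9 7]. Elementwise product with the kernel and sum: 1·-2 + 2·3 + 9·1 + 7·3.
Output[0,1]: The receptive field on the input at this output position is [-8 -6 / -2 8]. Elementwise product with the kernel and sum: -8·-2 + -6·3 + -2·1 + 8·3.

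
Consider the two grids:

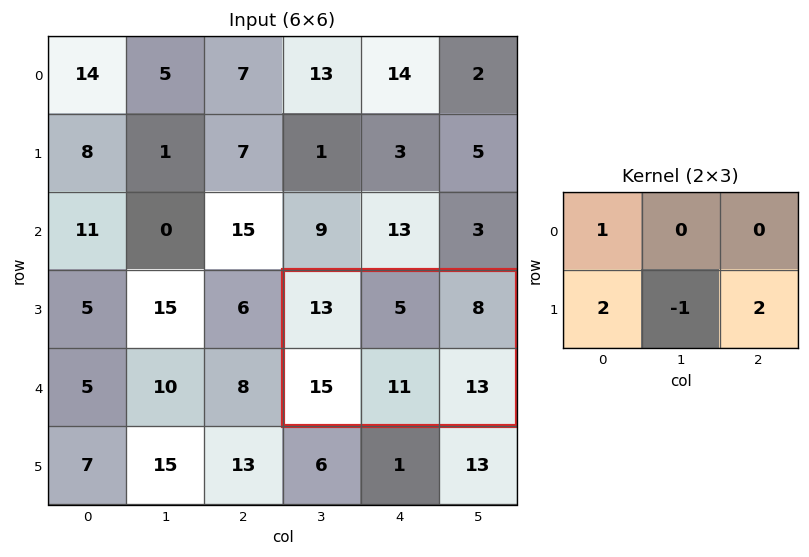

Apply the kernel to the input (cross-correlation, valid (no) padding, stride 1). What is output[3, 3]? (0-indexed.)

The receptive field on the input at this output position is [13 5 8 / 15 11 13]. Elementwise product with the kernel and sum: 13·1 + 15·2 + 11·-1 + 13·2.

58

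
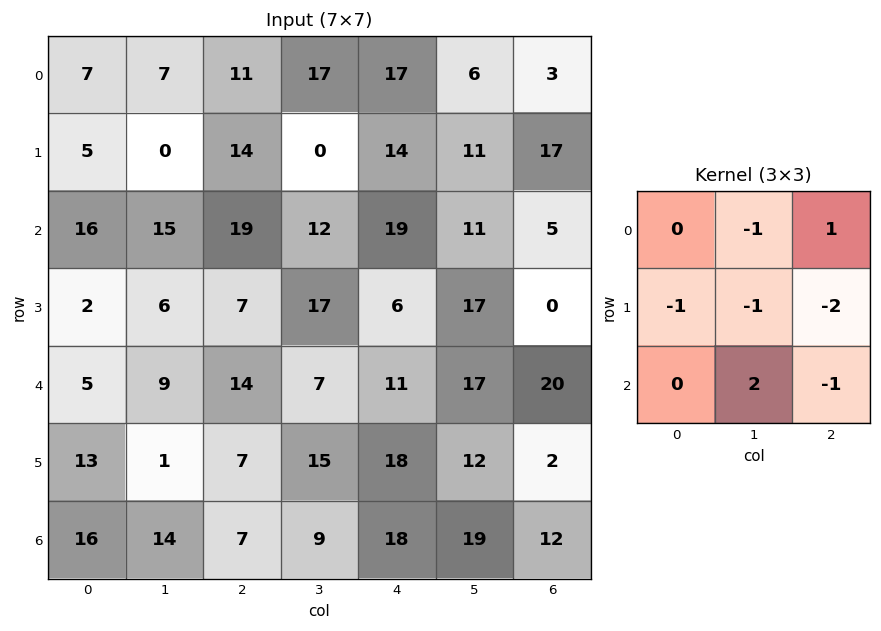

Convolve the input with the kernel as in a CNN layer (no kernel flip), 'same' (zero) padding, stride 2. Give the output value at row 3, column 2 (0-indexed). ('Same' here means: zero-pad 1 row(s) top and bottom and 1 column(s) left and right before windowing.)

-71

The receptive field on the zero-padded input at this output position is [15 18 12 / 9 18 19 / 0 0 0]. Elementwise product with the kernel and sum: 18·-1 + 12·1 + 9·-1 + 18·-1 + 19·-2 + 0·2 + 0·-1.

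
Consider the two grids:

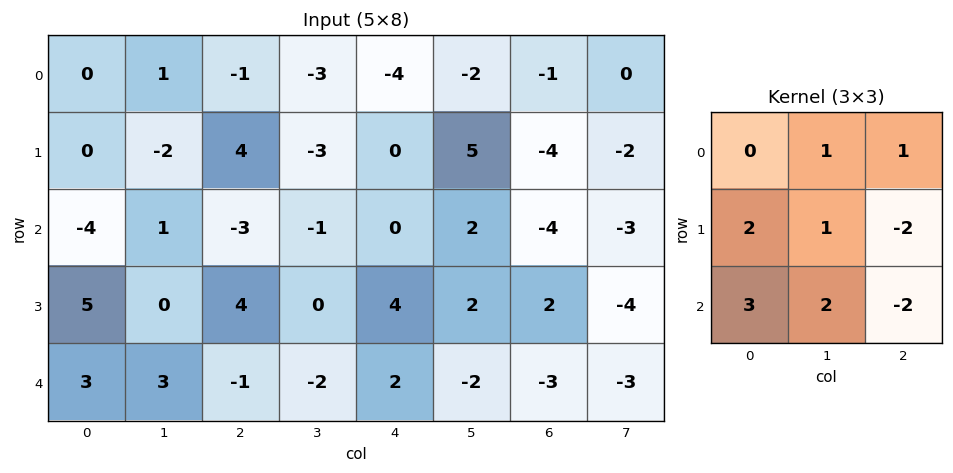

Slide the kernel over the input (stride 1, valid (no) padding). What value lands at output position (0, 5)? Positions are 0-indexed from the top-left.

The receptive field on the input at this output position is [-2 -1 0 / 5 -4 -2 / 2 -4 -3]. Elementwise product with the kernel and sum: -1·1 + 0·1 + 5·2 + -4·1 + -2·-2 + 2·3 + -4·2 + -3·-2.

13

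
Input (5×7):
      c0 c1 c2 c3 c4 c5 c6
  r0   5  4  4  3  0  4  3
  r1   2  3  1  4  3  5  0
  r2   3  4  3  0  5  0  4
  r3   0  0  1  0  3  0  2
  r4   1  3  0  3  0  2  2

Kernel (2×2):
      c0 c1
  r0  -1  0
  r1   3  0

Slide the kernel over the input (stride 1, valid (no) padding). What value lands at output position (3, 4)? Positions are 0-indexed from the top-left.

-3

The receptive field on the input at this output position is [3 0 / 0 2]. Elementwise product with the kernel and sum: 3·-1 + 0·3.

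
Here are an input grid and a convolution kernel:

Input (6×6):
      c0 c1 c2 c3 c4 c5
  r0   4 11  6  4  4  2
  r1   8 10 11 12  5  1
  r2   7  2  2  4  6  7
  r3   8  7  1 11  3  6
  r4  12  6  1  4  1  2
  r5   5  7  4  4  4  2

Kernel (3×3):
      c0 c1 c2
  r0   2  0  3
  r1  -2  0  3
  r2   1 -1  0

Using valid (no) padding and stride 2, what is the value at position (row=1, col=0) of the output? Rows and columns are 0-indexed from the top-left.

The receptive field on the input at this output position is [7 2 2 / 8 7 1 / 12 6 1]. Elementwise product with the kernel and sum: 7·2 + 2·3 + 8·-2 + 1·3 + 12·1 + 6·-1.

13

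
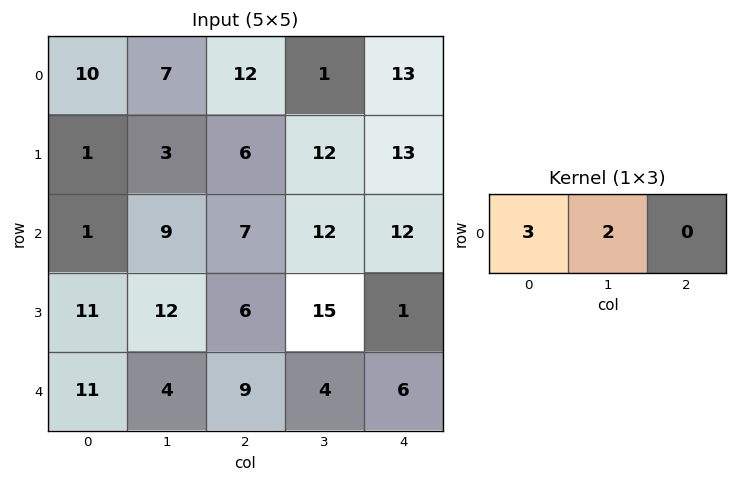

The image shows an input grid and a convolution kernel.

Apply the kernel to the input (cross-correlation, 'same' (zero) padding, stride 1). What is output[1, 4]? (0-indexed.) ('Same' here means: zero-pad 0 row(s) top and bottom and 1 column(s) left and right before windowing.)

The receptive field on the zero-padded input at this output position is [12 13 0]. Elementwise product with the kernel and sum: 12·3 + 13·2.

62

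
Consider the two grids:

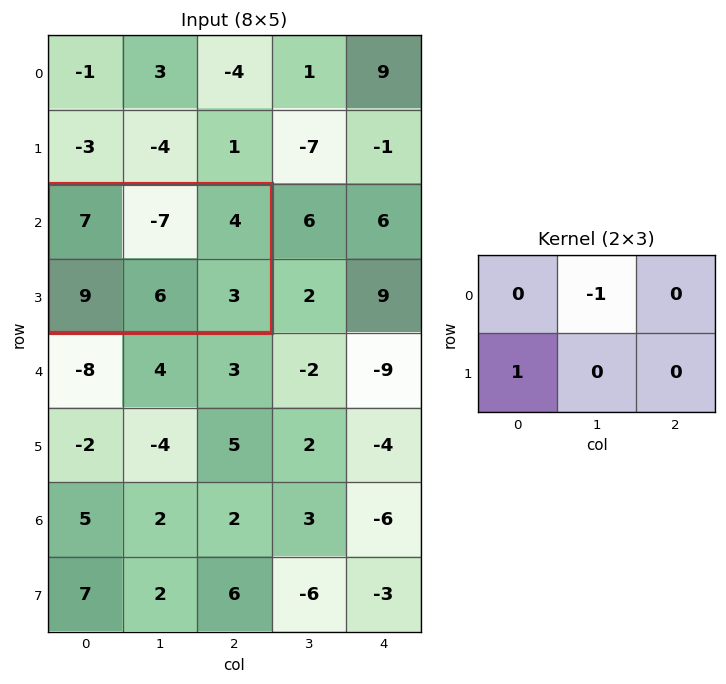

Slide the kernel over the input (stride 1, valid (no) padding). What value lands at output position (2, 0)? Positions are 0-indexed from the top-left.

16

The receptive field on the input at this output position is [7 -7 4 / 9 6 3]. Elementwise product with the kernel and sum: -7·-1 + 9·1.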